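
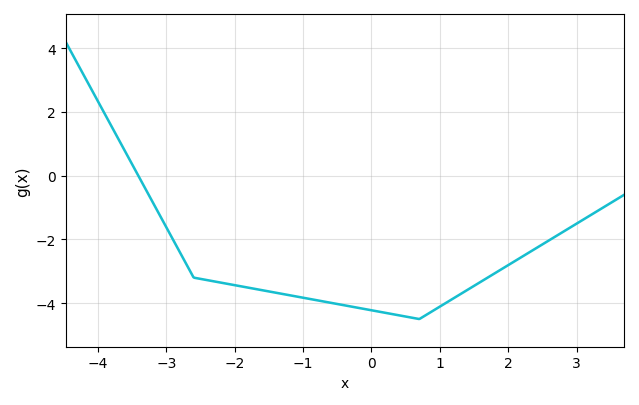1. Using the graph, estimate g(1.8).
-3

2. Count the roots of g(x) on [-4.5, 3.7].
1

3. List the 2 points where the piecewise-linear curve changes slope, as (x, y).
(-2.6, -3.2); (0.7, -4.5)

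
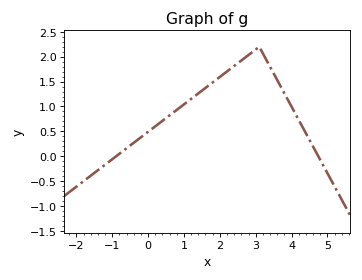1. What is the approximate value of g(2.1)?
1.65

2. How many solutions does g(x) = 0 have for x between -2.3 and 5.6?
2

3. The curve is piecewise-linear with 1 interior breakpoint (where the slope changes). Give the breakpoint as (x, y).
(3.1, 2.2)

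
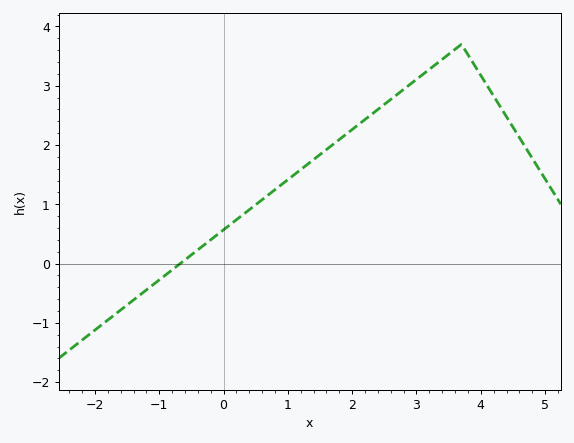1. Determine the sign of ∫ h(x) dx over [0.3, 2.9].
positive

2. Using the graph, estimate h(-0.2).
0.401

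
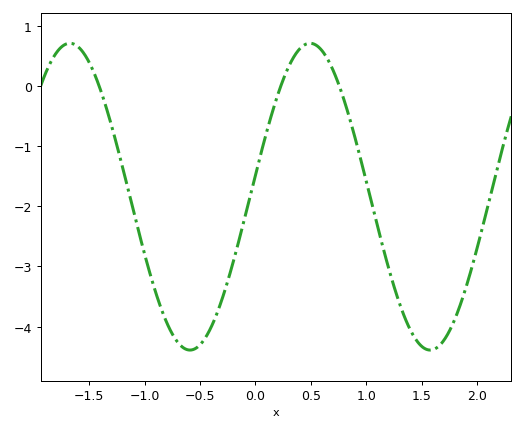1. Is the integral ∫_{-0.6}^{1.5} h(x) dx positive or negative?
negative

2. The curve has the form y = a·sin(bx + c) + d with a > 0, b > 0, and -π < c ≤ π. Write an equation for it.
y = 2.55sin(2.9x + 0.14) - 1.84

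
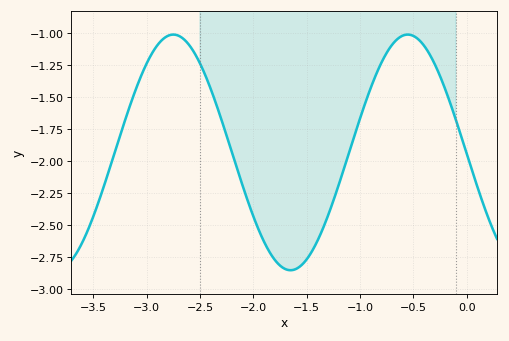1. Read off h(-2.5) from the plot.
-1.23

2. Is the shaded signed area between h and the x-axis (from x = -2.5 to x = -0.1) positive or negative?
negative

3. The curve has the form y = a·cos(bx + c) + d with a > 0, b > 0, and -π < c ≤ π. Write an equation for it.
y = 0.92cos(2.86x + 1.58) - 1.93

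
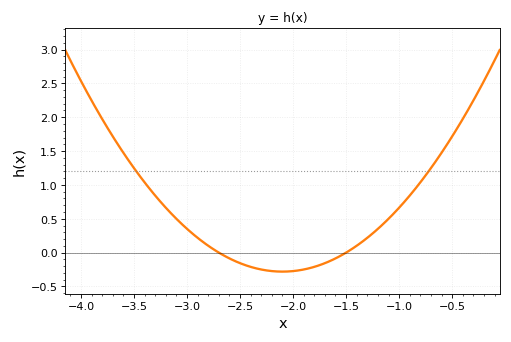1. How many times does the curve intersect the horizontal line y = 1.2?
2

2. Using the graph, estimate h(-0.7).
1.25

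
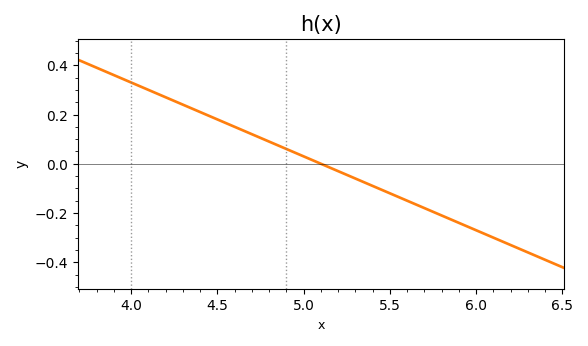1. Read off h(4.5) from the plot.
0.18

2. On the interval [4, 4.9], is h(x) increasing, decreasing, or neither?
decreasing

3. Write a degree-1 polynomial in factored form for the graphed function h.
y = -0.3(x - 5.1)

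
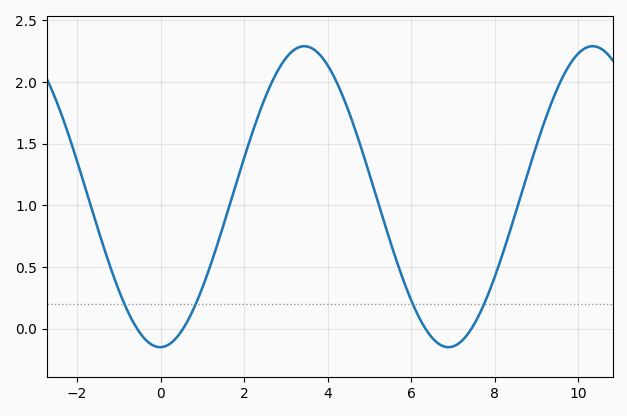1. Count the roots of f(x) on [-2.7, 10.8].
4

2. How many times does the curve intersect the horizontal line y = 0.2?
4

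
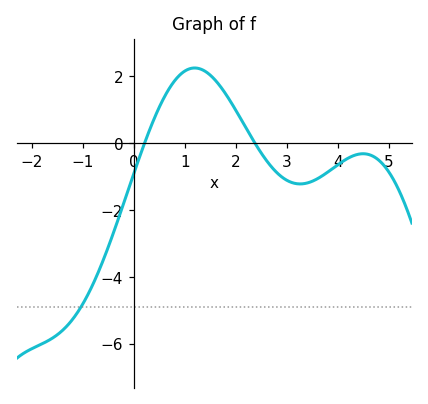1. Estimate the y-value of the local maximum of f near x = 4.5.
-0.4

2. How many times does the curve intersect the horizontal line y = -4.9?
1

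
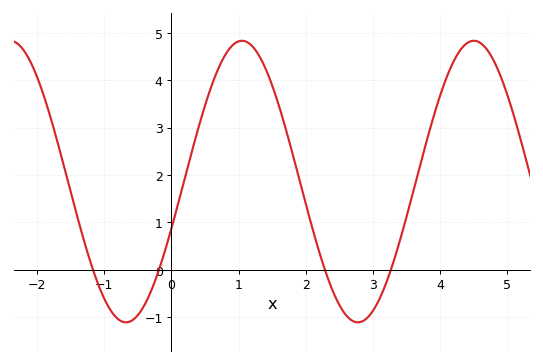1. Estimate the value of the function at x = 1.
4.82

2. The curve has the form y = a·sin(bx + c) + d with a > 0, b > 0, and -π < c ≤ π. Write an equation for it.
y = 2.97sin(1.82x - 0.34) + 1.86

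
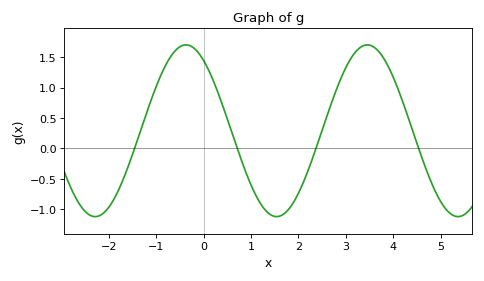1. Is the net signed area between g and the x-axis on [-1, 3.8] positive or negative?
positive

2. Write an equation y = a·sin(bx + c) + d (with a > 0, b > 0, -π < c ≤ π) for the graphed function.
y = 1.41sin(1.64x + 2.19) + 0.29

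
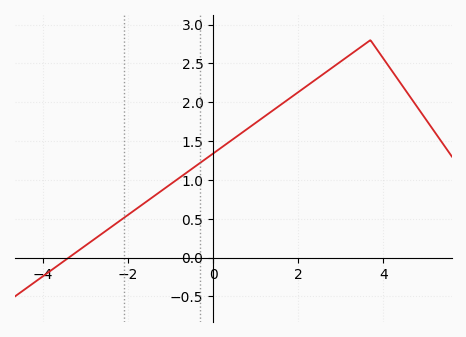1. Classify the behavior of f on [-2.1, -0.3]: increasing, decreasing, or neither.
increasing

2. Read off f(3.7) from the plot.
2.8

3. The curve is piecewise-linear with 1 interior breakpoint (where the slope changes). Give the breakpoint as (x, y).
(3.7, 2.8)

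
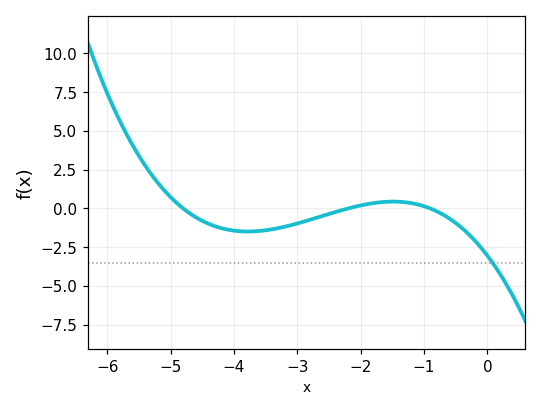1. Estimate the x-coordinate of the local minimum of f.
-3.8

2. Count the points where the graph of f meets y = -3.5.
1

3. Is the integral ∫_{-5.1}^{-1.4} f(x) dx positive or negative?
negative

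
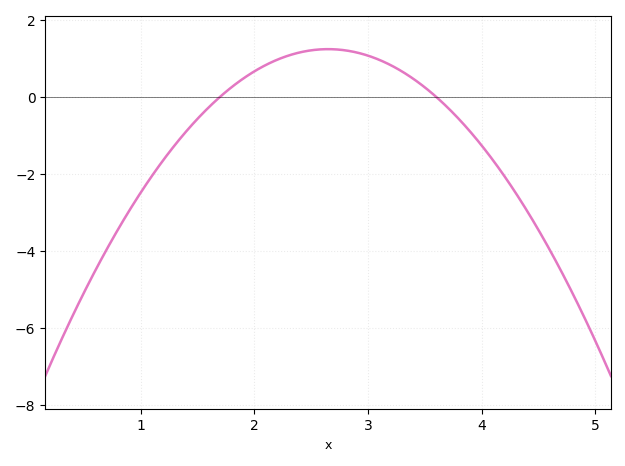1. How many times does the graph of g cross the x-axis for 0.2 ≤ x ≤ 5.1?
2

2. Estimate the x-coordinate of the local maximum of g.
2.7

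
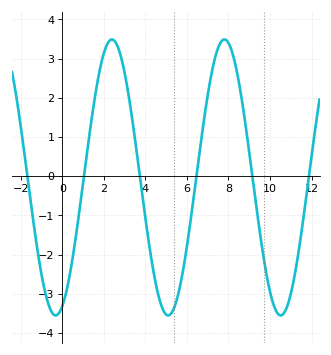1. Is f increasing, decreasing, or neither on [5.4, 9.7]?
neither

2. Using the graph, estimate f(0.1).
-3.14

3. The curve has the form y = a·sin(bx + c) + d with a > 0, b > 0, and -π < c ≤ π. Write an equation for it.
y = 3.52sin(1.16x - 1.2) - 0.03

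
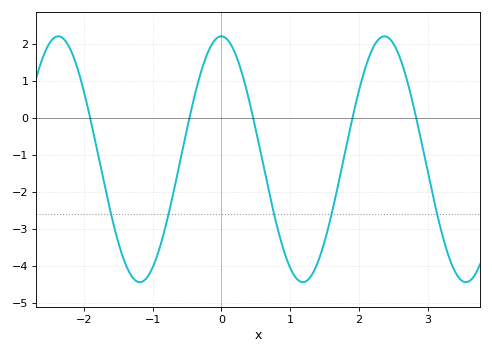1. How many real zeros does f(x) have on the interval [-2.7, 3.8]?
5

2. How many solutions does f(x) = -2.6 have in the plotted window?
5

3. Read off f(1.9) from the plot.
-0.1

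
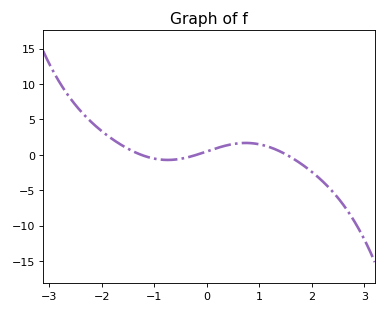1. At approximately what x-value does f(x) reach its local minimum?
-0.7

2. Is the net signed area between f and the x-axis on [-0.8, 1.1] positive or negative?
positive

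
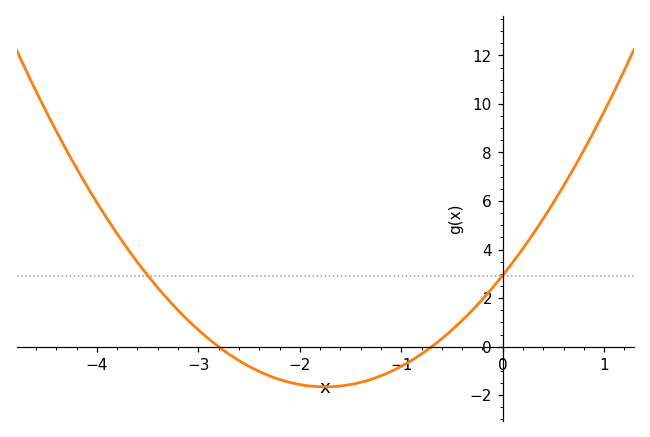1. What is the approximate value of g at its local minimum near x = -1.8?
-1.6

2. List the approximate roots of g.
-2.8, -0.7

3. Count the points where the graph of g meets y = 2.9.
2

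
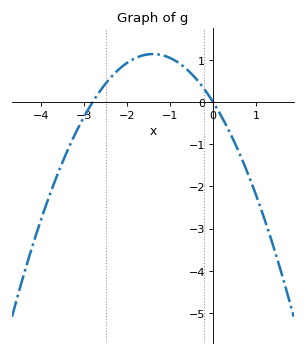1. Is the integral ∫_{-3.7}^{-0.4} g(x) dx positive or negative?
positive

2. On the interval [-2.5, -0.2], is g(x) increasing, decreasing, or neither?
neither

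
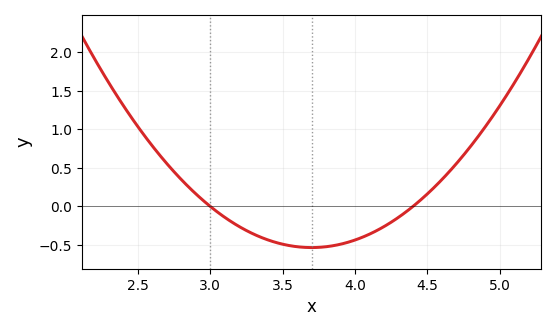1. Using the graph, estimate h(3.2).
-0.262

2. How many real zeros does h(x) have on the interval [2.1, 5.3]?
2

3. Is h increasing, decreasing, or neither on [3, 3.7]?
decreasing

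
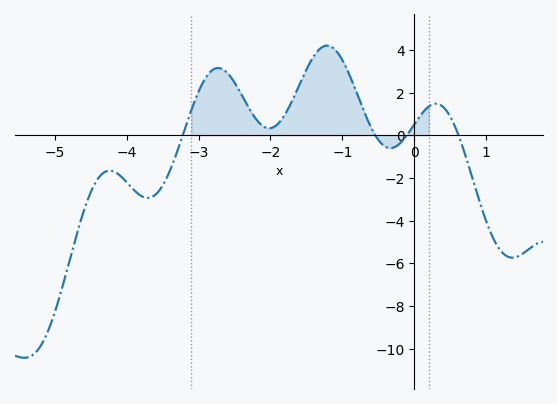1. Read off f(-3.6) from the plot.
-2.8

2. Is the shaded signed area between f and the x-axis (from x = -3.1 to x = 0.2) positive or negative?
positive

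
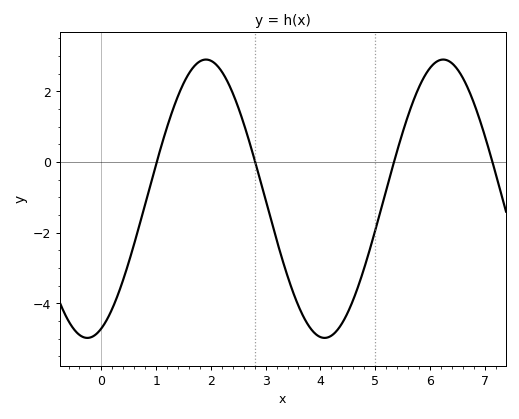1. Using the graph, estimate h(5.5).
0.823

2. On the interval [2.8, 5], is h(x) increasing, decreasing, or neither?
neither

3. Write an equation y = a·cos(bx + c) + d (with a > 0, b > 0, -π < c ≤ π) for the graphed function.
y = 3.94cos(1.45x - 2.77) - 1.04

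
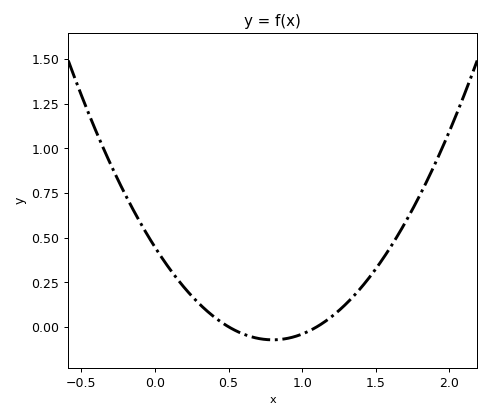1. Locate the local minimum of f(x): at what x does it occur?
0.8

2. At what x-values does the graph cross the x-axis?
0.5, 1.1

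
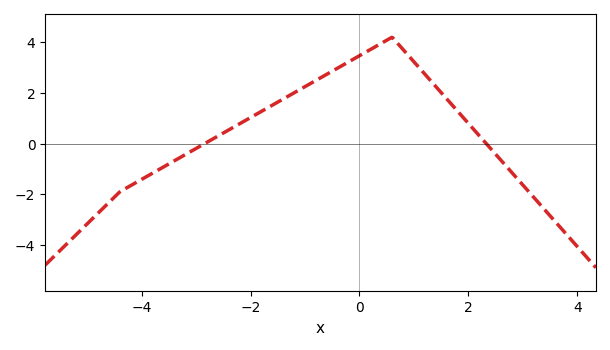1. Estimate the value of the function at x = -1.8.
1.27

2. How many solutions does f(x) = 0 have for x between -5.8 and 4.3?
2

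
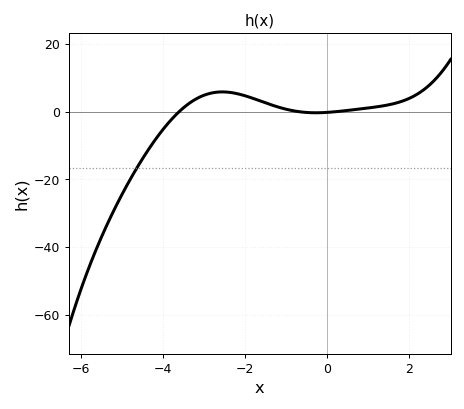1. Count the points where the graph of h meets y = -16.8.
1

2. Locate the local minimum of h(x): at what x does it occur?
-0.2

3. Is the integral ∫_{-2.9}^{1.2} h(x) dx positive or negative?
positive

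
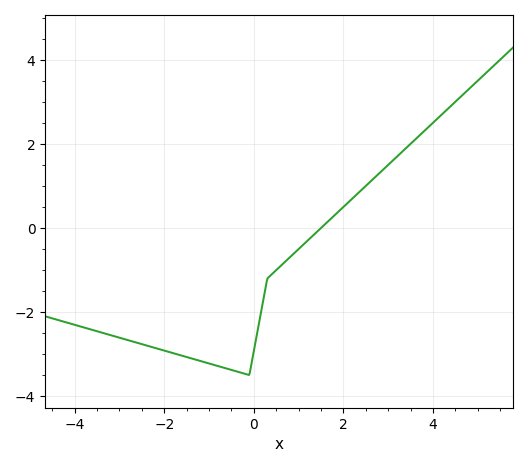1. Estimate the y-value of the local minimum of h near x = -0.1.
-3.5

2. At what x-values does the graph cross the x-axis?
1.5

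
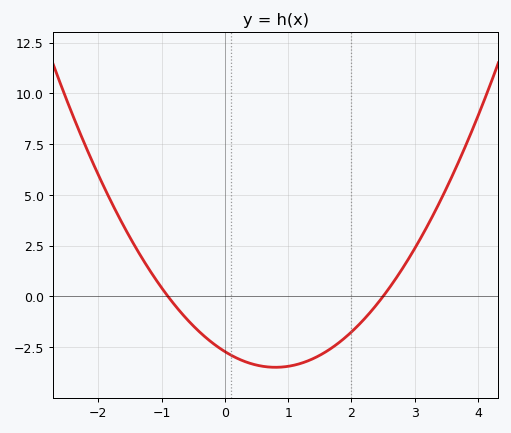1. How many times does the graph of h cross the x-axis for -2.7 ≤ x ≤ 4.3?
2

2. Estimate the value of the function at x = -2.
5.99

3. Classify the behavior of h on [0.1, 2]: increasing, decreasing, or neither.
neither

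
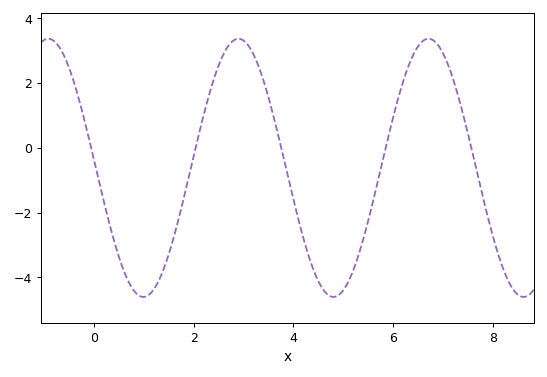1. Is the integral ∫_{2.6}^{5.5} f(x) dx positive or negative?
negative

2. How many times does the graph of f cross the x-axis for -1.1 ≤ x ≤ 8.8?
5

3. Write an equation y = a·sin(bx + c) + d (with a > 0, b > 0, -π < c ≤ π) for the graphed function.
y = 3.98sin(1.6x + 3.1) - 0.62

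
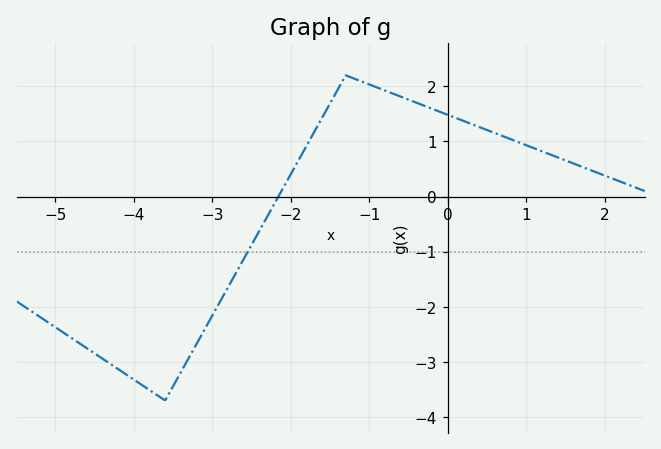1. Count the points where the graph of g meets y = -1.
1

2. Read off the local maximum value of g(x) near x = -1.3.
2.2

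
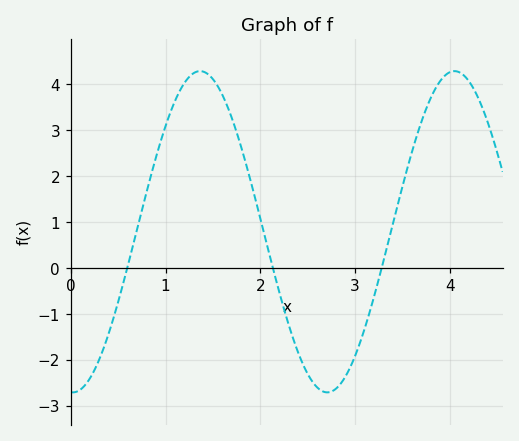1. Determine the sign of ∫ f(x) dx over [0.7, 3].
positive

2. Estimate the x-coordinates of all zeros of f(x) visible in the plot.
0.6, 2.1, 3.3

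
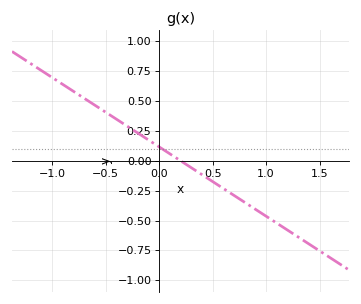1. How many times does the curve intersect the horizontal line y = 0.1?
1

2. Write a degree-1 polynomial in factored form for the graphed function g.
y = -0.58(x - 0.2)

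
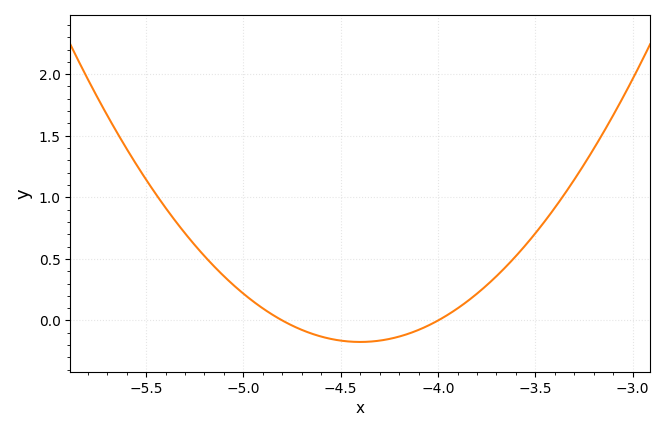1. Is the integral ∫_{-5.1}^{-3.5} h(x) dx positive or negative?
positive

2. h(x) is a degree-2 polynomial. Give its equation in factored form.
y = 1.09(x + 4.8)(x + 4)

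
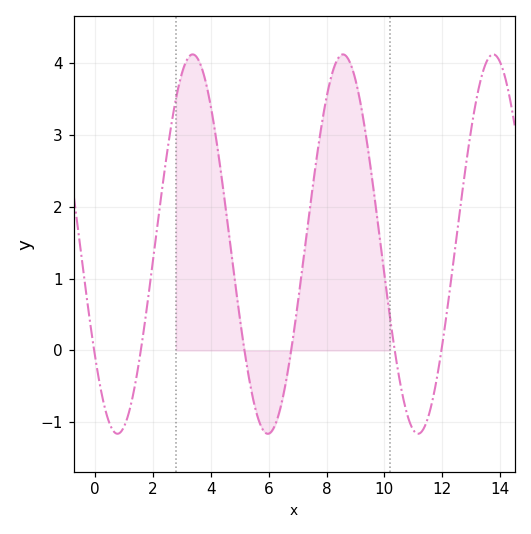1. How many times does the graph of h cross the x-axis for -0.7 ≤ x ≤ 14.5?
6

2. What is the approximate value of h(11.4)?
-1.05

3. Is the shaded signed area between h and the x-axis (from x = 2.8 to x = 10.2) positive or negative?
positive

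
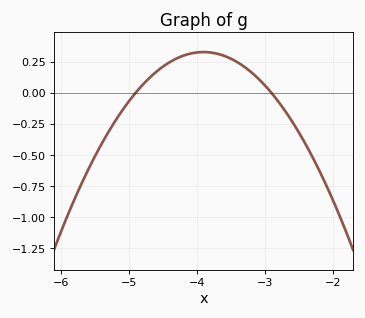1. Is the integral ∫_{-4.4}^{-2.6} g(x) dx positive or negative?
positive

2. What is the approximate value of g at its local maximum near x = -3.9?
0.33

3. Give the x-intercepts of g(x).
-4.9, -2.9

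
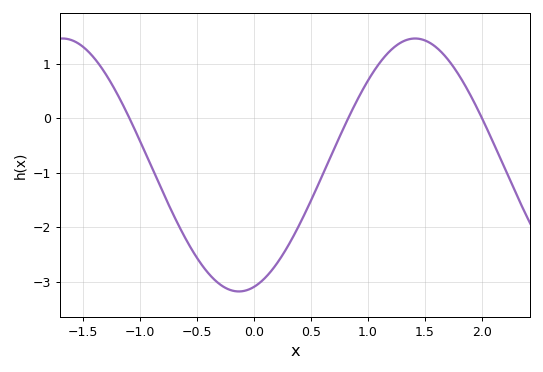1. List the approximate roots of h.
-1.09, 0.828, 2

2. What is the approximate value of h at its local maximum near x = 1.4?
1.46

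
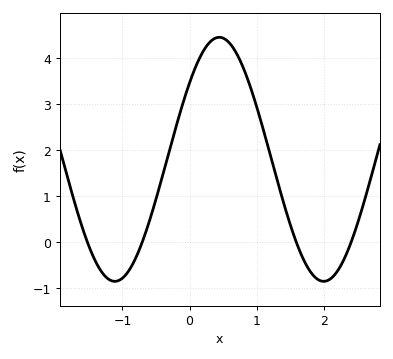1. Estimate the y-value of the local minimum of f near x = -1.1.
-0.8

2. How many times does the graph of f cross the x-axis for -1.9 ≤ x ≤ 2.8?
4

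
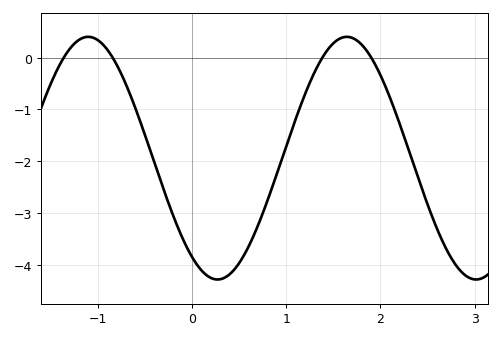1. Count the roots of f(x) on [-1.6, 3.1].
4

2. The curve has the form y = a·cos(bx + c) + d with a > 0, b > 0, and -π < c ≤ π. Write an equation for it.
y = 2.34cos(2.29x + 2.52) - 1.94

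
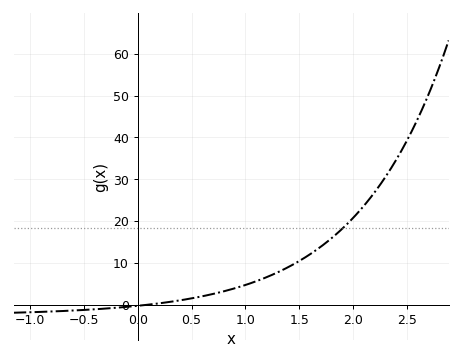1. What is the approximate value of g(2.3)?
30.5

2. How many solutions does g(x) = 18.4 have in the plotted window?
1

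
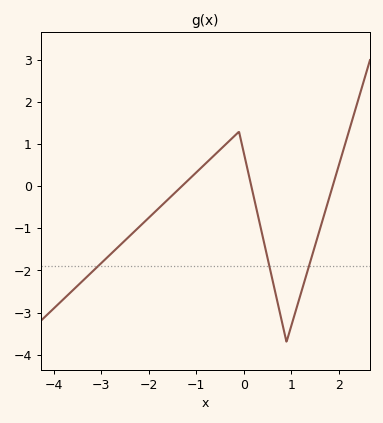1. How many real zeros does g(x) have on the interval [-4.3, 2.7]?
3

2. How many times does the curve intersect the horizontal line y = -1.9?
3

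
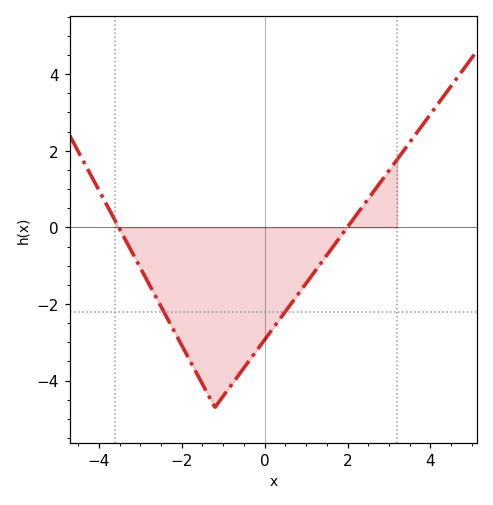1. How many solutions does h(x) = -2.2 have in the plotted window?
2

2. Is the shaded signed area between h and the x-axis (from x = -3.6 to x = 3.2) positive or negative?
negative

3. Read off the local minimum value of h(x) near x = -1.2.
-4.6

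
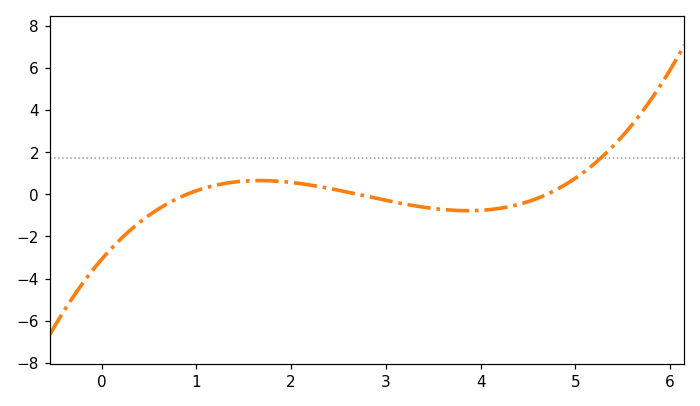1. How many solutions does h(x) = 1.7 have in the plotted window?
1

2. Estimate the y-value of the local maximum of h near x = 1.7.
0.649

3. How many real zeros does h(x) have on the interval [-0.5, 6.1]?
3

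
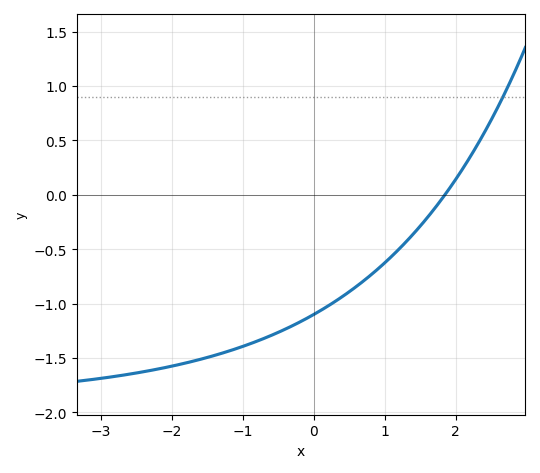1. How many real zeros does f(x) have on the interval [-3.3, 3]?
1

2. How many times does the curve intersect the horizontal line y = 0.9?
1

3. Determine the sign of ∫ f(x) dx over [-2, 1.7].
negative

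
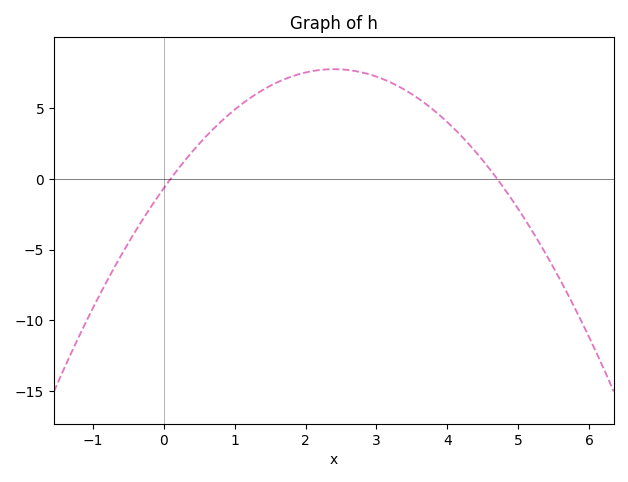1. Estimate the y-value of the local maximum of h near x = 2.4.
7.72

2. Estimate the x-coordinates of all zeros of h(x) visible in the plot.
0.1, 4.7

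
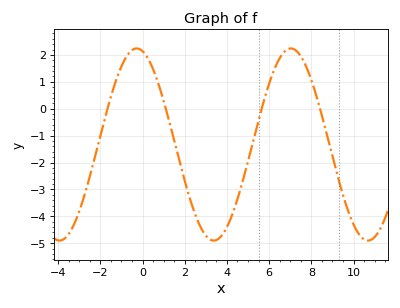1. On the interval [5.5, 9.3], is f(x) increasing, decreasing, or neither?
neither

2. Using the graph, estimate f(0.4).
1.6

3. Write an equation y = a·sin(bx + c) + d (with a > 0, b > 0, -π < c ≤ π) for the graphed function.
y = 3.57sin(0.86x + 1.8) - 1.33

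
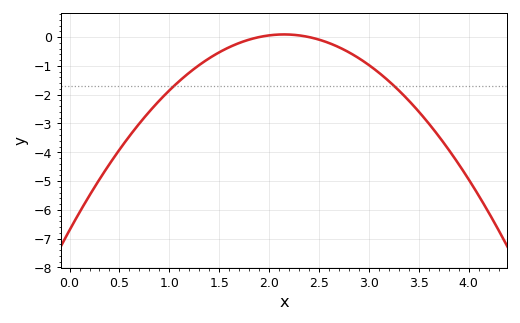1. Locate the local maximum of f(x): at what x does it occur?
2.1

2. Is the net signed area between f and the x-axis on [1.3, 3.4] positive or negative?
negative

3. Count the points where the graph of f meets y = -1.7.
2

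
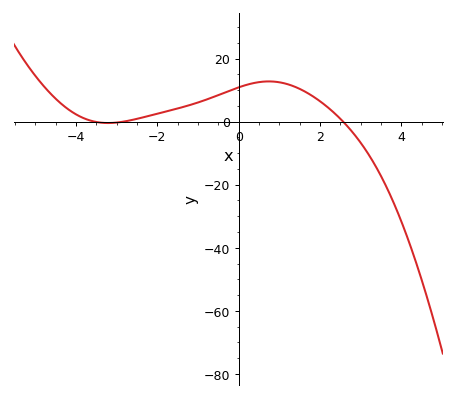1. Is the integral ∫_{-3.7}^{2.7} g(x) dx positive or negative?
positive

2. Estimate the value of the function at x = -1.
6.09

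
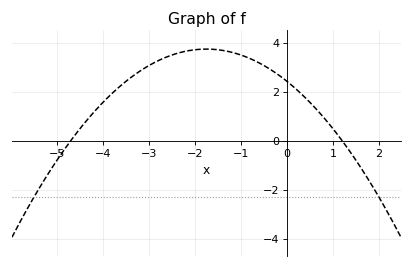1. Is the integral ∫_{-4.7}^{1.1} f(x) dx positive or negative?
positive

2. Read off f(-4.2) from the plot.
1.2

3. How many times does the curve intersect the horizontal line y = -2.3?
2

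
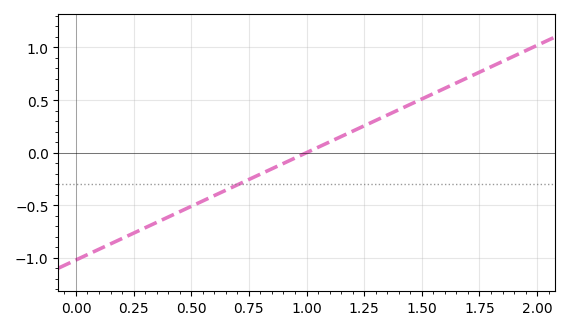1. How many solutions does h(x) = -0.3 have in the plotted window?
1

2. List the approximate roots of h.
1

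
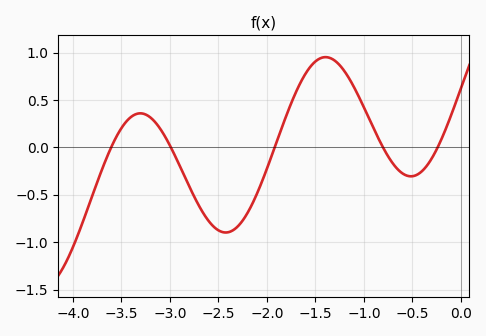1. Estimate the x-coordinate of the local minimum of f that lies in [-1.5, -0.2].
-0.5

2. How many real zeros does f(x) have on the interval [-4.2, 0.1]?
5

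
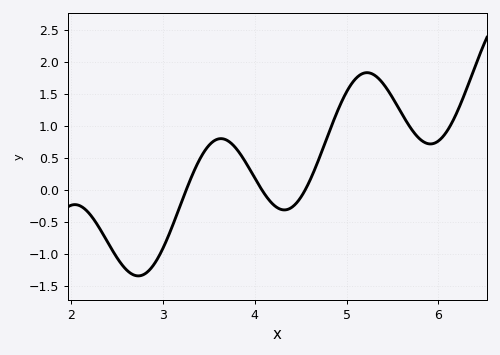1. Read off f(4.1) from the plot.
-0.049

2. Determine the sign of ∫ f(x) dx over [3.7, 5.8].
positive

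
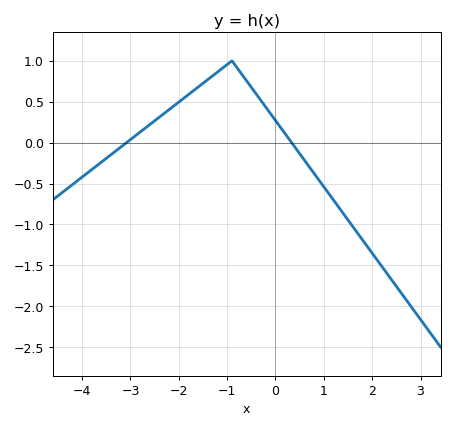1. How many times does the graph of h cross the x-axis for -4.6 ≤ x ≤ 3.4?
2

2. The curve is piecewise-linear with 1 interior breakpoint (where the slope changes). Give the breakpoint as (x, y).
(-0.9, 1)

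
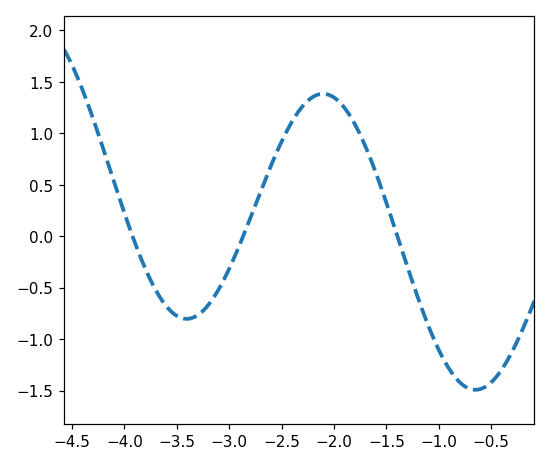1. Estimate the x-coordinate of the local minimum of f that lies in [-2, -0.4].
-0.651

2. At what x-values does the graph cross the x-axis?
-3.92, -2.87, -1.4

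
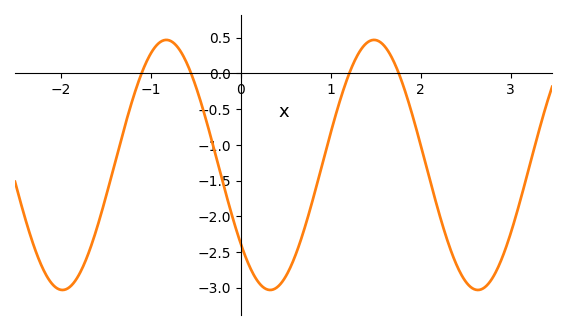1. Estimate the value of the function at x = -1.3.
-0.8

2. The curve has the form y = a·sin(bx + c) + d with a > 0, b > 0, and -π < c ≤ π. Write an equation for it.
y = 1.75sin(2.7x - 2.5) - 1.28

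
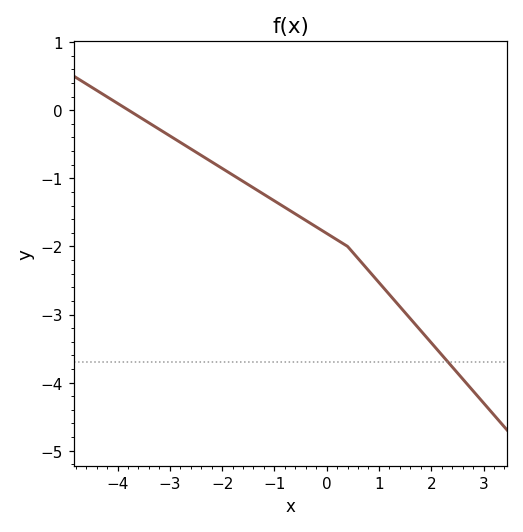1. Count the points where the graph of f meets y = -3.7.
1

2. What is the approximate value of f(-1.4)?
-1.14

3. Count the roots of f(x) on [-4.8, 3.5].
1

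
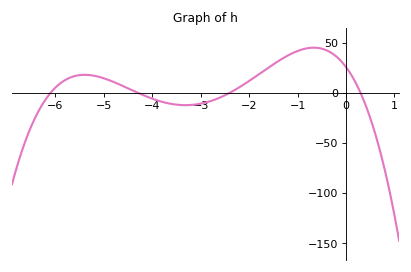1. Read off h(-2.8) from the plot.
-8.35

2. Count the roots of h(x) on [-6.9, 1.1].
4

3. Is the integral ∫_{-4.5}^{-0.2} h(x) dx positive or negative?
positive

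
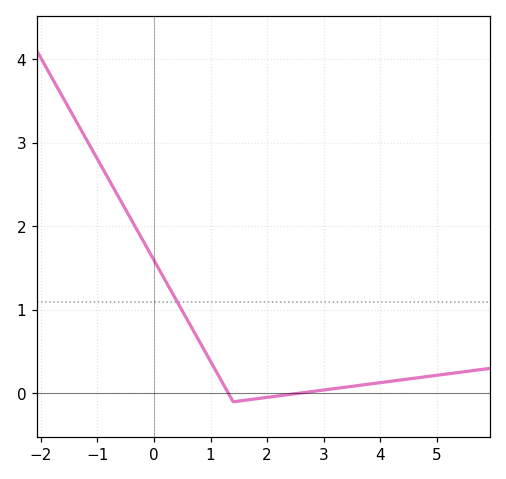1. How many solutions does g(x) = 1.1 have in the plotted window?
1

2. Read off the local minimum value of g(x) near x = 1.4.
-0.1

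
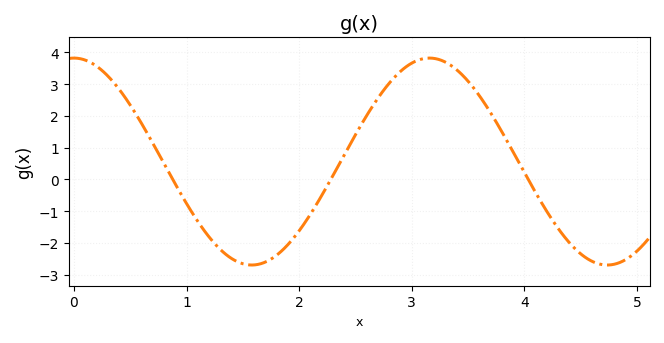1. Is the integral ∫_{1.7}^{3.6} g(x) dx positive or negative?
positive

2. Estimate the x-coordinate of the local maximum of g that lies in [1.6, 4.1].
3.16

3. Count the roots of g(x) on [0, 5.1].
3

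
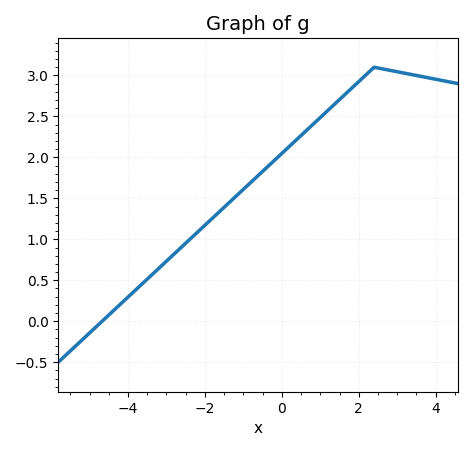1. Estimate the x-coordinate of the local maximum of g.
2.4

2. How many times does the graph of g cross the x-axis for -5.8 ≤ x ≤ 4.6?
1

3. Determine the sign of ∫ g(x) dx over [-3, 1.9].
positive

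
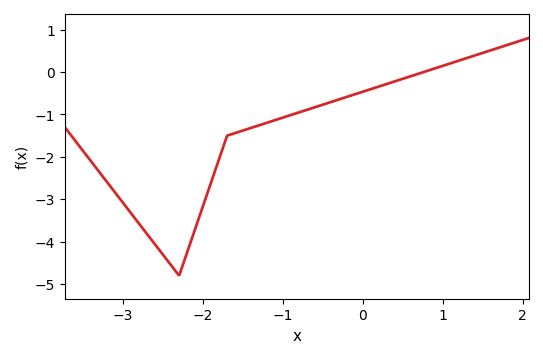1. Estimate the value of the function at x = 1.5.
0.45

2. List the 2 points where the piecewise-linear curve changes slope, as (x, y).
(-2.3, -4.8); (-1.7, -1.5)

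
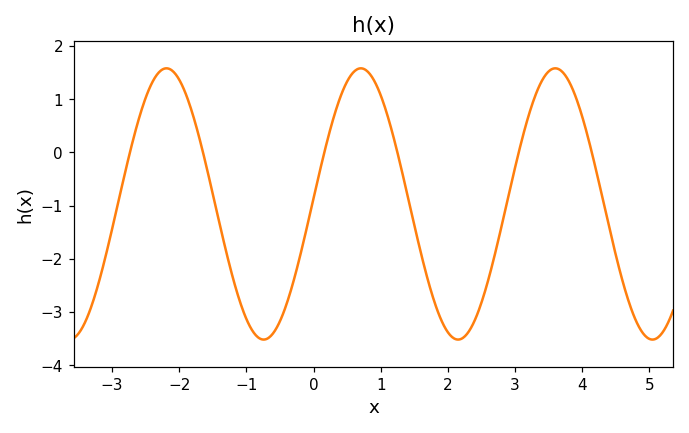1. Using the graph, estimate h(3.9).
1.1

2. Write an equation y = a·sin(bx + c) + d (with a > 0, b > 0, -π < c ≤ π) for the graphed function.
y = 2.55sin(2.2x + 0.04) - 0.97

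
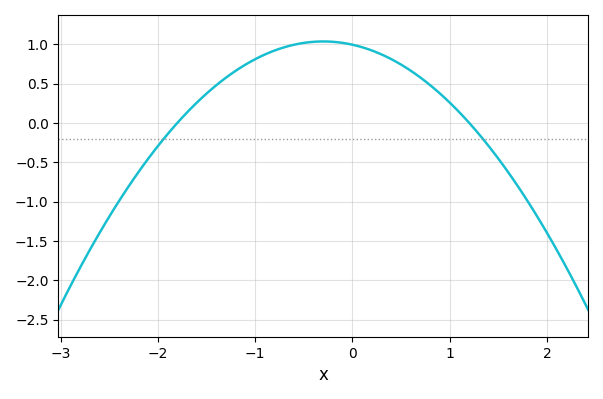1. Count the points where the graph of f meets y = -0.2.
2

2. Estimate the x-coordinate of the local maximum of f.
-0.3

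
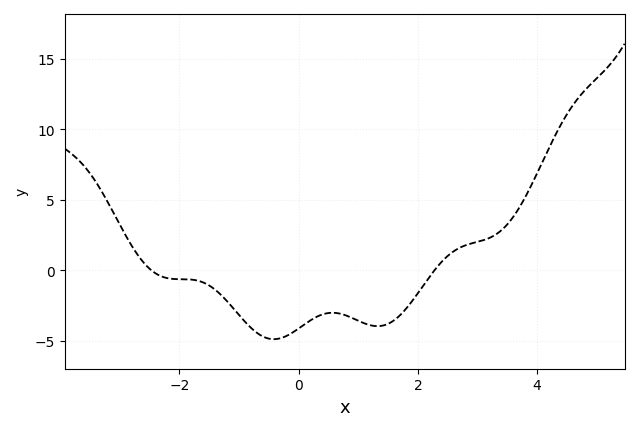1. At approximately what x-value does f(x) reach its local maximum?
0.569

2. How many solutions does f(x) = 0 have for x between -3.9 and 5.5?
2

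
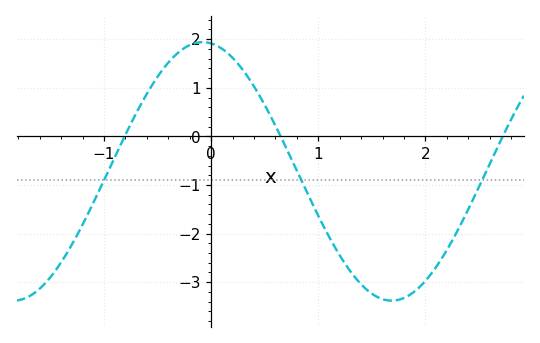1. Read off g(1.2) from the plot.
-2.4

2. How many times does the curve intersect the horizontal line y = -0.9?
3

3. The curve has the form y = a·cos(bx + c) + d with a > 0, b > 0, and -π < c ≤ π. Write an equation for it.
y = 2.66cos(1.8x + 0.14) - 0.72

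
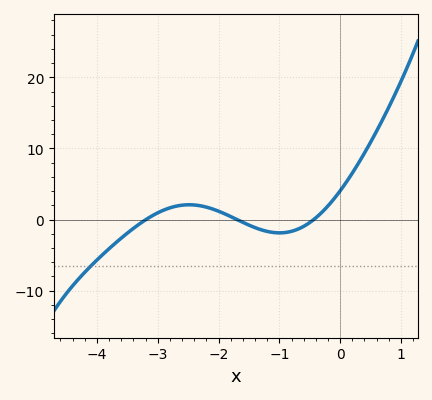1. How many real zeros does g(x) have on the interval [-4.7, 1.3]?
3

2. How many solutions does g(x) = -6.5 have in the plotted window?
1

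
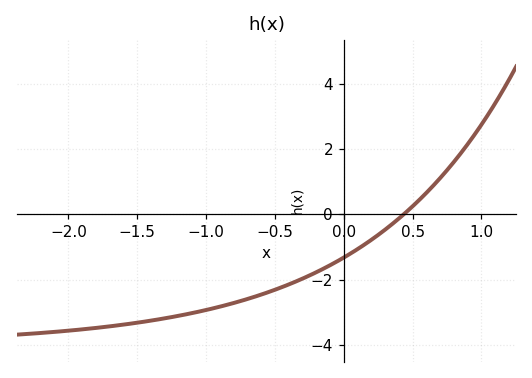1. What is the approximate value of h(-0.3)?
-1.97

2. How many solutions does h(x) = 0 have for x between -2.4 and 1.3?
1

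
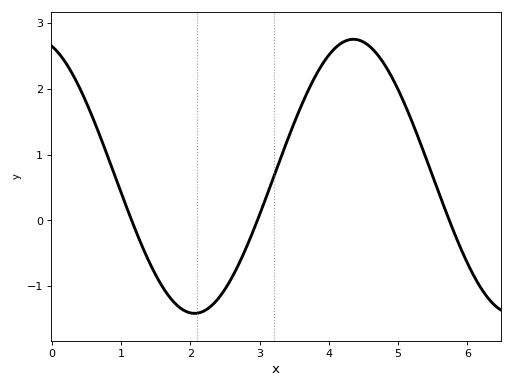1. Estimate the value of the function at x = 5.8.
-0.163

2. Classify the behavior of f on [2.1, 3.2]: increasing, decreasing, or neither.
increasing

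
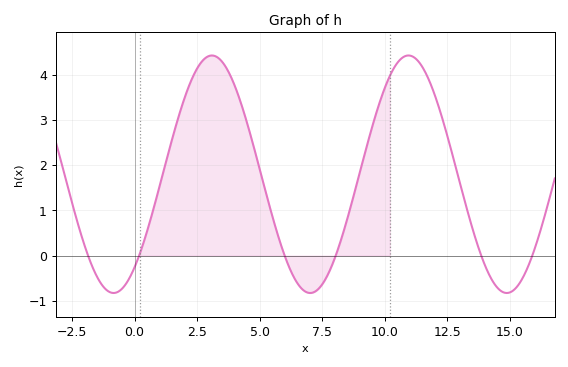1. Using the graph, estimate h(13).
1.6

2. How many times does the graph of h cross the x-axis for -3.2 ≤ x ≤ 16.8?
6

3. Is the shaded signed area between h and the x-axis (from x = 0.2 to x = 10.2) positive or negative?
positive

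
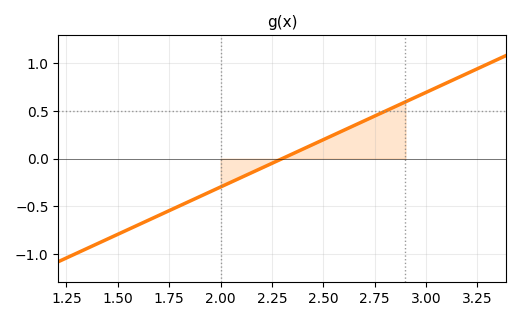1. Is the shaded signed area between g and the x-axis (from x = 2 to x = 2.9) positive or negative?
positive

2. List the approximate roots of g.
2.3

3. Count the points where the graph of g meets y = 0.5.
1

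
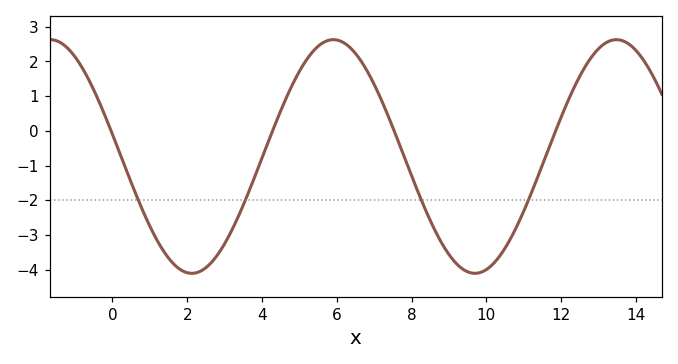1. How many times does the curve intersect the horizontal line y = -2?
4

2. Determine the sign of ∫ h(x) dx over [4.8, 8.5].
positive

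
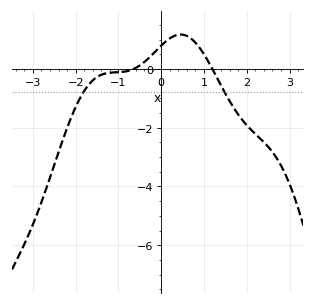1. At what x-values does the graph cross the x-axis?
-0.642, 1.2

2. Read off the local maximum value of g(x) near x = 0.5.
1.17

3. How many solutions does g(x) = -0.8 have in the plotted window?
2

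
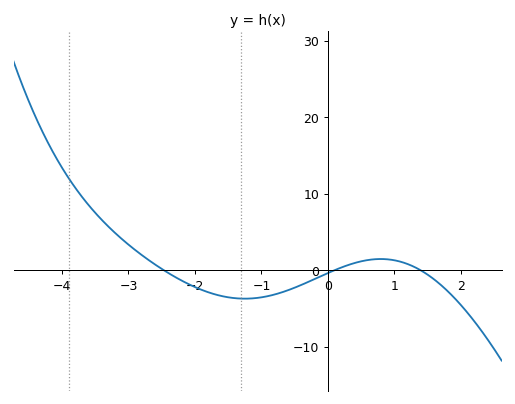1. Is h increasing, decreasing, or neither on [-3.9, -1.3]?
decreasing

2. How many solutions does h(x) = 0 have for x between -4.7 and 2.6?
3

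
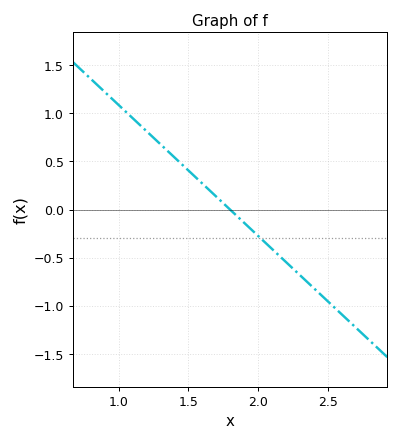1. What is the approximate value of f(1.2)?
0.8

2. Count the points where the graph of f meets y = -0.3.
1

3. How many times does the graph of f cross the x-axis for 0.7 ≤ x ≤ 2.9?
1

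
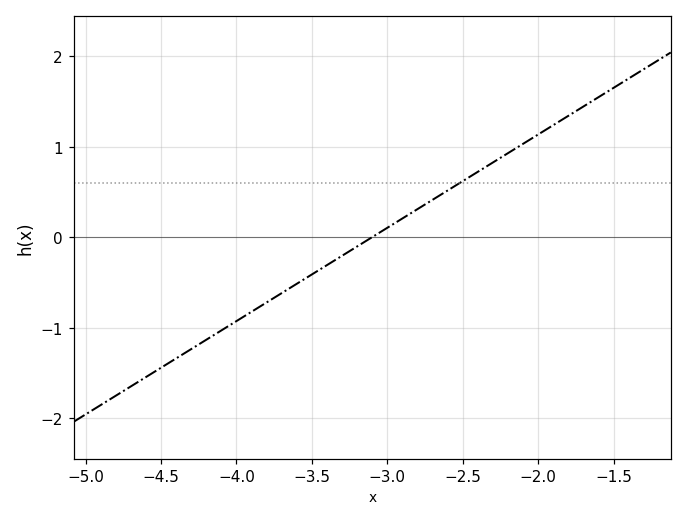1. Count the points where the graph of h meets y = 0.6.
1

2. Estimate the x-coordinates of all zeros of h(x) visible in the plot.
-3.1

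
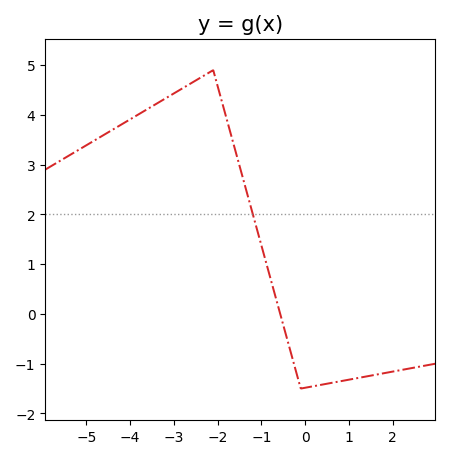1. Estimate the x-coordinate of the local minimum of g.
0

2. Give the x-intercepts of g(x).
-0.6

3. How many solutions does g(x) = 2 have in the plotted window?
1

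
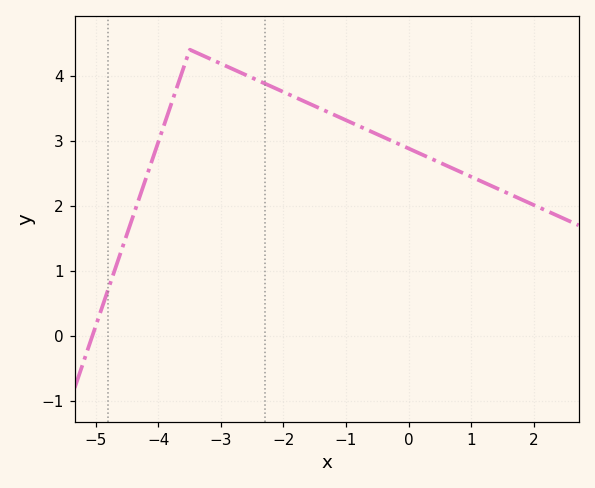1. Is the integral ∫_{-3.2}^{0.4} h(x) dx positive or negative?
positive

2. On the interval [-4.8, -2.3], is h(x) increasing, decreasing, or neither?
neither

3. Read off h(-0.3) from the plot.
3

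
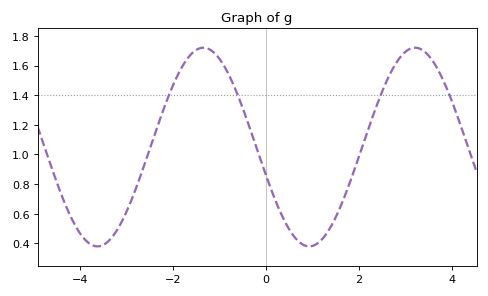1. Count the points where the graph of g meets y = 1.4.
4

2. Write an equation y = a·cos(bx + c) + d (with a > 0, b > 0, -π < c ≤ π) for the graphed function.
y = 0.67cos(1.38x + 1.85) + 1.05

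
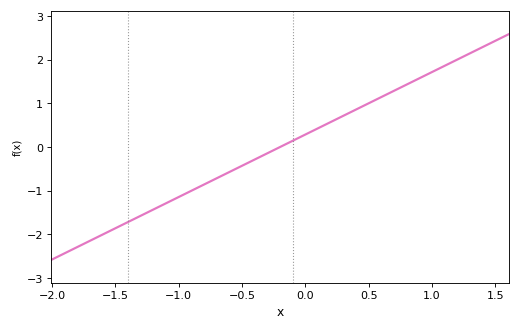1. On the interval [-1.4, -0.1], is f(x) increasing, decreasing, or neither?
increasing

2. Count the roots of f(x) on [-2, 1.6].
1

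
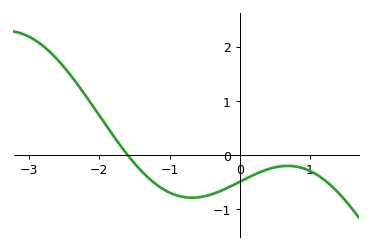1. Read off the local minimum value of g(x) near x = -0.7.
-0.79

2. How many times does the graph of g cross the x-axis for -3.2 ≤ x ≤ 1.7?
1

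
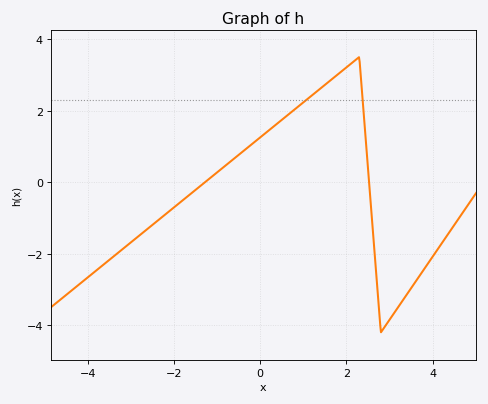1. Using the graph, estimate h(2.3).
3.6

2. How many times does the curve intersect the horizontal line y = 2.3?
2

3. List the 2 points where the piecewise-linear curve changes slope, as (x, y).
(2.3, 3.5); (2.8, -4.2)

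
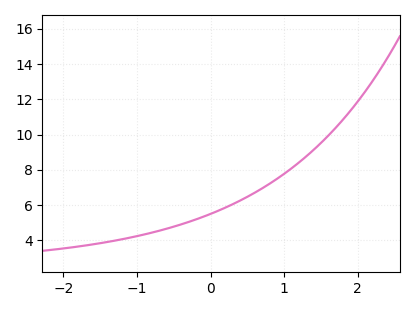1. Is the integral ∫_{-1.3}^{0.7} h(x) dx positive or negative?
positive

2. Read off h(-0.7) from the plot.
4.6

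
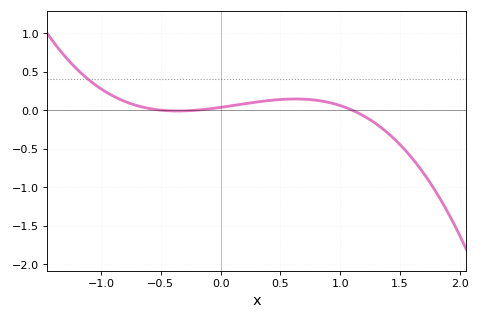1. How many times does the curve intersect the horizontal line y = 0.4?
1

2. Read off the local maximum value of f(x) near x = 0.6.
0.145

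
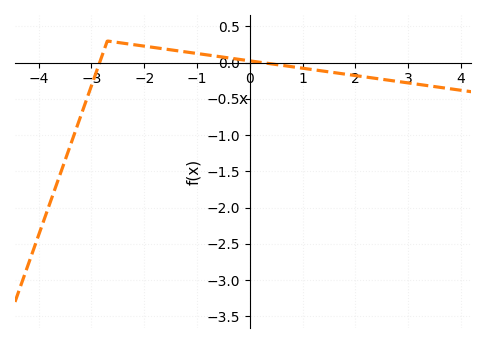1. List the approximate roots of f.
-2.85, 0.255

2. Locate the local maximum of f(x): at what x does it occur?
-2.7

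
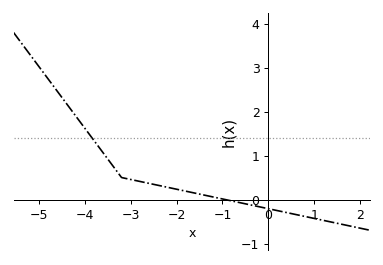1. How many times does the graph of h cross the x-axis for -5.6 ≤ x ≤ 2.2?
1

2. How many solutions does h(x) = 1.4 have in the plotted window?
1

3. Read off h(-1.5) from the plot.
0.124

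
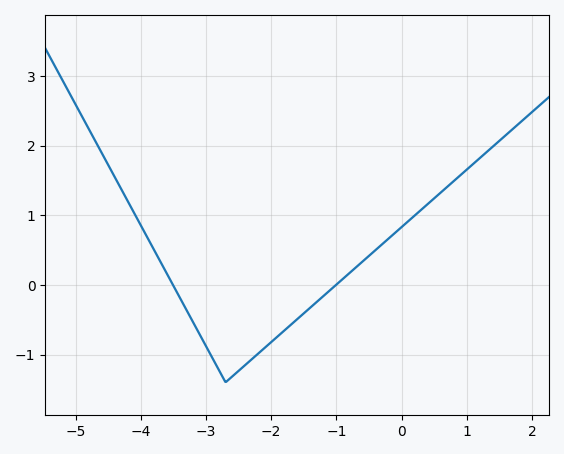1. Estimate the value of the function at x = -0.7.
0.252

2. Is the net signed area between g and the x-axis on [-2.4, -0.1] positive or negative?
negative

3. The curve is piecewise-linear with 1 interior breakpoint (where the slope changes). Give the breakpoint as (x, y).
(-2.7, -1.4)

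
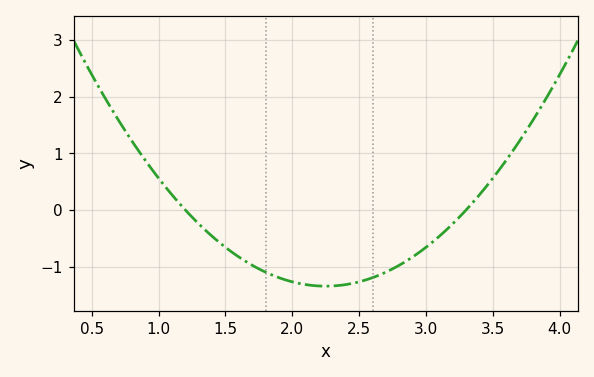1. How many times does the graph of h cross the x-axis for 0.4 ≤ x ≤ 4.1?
2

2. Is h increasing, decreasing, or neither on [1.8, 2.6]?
neither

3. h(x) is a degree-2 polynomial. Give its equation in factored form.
y = 1.22(x - 1.2)(x - 3.3)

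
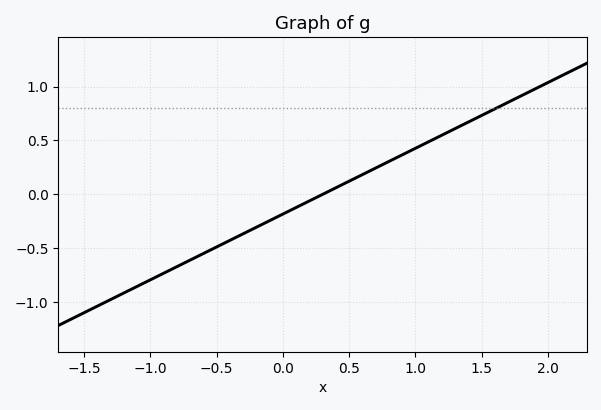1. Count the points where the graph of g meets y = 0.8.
1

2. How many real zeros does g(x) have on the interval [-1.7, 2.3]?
1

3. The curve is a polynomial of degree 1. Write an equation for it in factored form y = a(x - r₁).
y = 0.61(x - 0.3)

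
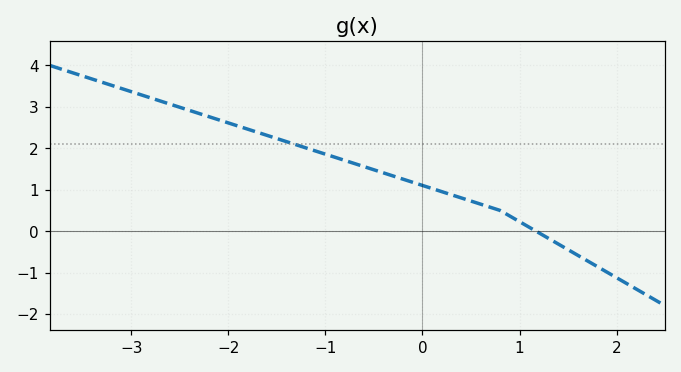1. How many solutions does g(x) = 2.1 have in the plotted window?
1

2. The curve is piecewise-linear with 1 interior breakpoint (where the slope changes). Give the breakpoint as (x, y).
(0.8, 0.5)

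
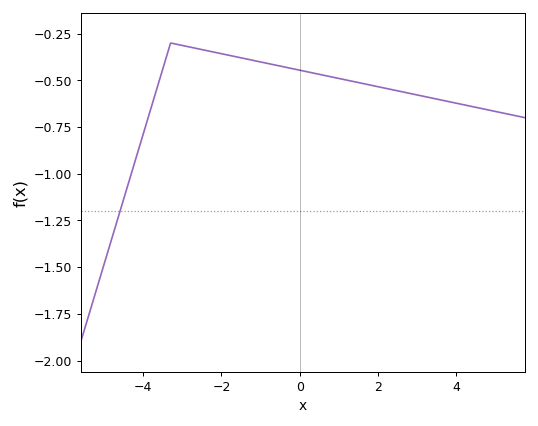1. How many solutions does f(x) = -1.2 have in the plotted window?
1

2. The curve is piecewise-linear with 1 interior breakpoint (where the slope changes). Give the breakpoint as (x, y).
(-3.3, -0.3)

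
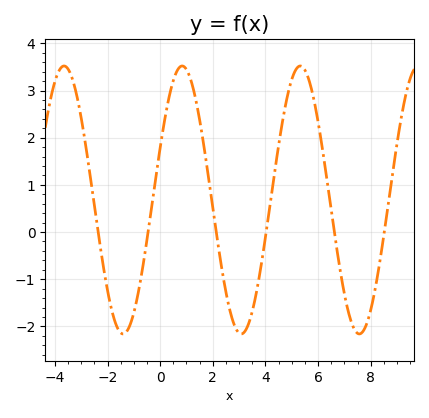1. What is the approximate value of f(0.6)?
3.37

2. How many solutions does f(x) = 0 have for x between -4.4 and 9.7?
6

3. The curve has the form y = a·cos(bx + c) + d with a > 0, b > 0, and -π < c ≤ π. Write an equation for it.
y = 2.84cos(1.4x - 1.17) + 0.68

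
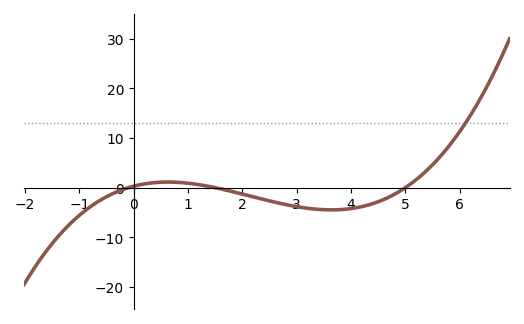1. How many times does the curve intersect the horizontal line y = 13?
1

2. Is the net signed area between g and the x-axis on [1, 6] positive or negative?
negative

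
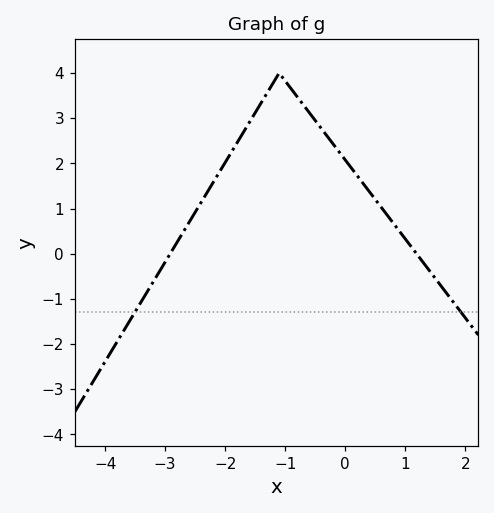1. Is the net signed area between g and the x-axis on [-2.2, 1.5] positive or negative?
positive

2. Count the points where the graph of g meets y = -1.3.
2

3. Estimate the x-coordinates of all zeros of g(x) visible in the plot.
-2.92, 1.19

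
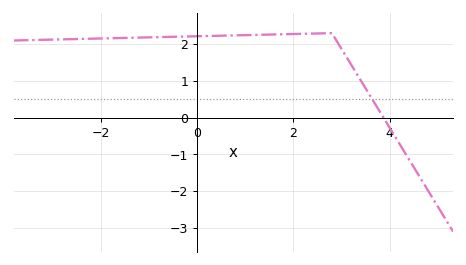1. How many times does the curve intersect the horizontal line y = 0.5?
1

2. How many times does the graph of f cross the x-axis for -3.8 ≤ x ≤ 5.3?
1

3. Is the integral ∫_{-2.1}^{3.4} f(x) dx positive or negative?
positive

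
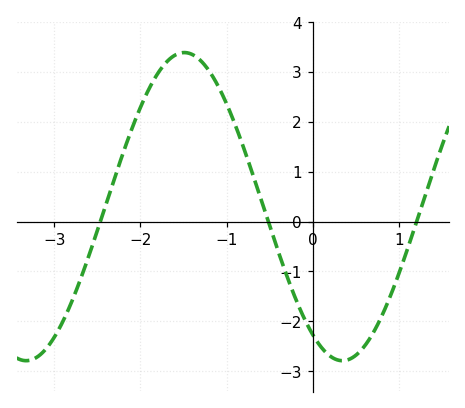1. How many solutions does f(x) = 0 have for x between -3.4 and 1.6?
3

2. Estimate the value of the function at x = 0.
-2.3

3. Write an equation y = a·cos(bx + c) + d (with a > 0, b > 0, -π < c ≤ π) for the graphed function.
y = 3.09cos(1.7x + 2.5) + 0.3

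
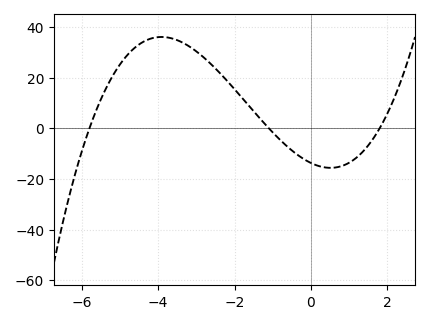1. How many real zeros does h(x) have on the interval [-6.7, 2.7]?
3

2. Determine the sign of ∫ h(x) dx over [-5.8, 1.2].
positive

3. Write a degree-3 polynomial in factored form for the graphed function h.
y = 1.19(x + 5.8)(x + 1.1)(x - 1.8)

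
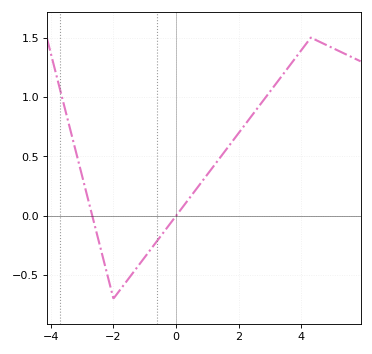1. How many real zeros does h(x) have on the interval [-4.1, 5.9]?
2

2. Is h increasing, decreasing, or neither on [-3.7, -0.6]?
neither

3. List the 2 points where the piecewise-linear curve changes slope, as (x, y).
(-2, -0.7); (4.3, 1.5)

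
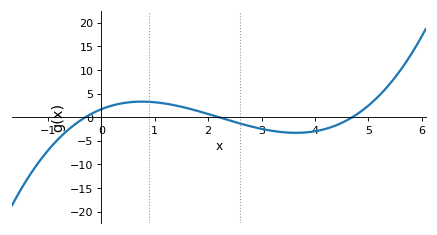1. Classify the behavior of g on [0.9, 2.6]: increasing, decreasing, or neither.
decreasing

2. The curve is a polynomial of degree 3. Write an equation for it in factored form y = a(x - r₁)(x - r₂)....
y = 0.55(x + 0.3)(x - 2.2)(x - 4.7)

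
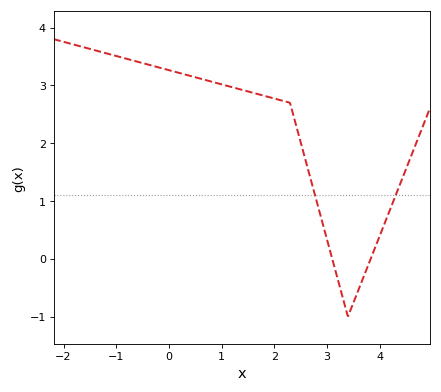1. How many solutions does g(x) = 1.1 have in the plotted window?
2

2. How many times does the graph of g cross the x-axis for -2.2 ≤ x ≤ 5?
2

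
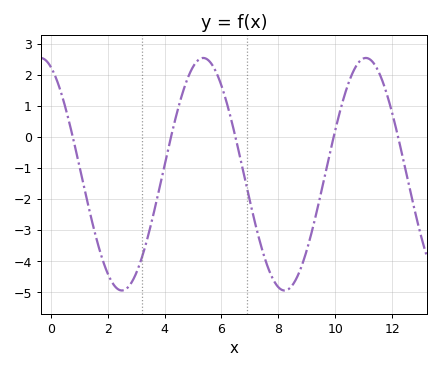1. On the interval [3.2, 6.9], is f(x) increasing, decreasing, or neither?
neither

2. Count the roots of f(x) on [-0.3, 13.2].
5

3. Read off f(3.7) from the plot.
-2.1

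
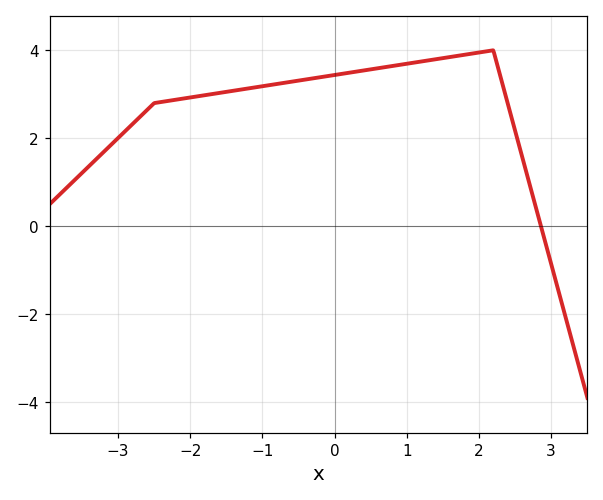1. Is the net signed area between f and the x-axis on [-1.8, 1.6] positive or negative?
positive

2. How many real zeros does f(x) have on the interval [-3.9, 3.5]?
1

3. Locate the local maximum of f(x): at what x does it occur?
2.2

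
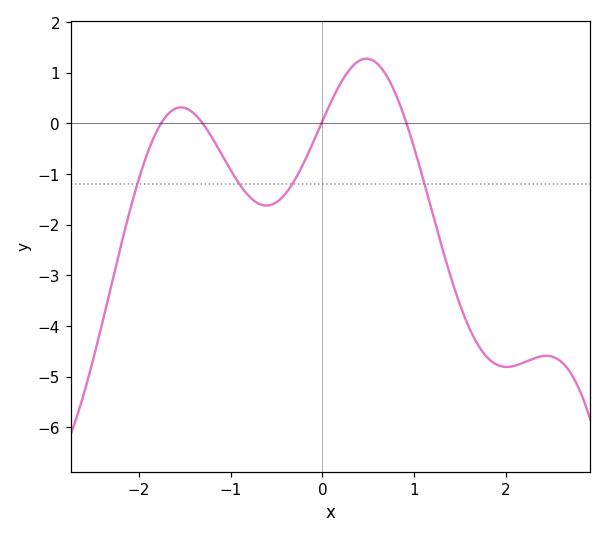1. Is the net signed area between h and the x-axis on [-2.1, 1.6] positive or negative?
negative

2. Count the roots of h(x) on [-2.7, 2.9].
4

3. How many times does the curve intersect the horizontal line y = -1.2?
4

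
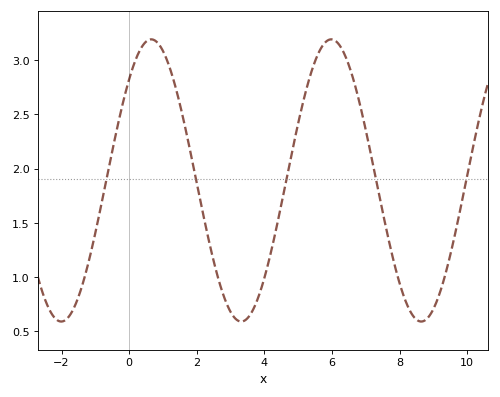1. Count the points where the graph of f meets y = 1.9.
5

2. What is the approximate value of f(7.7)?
1.31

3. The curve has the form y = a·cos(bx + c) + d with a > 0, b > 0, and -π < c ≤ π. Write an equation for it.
y = 1.3cos(1.18x - 0.77) + 1.89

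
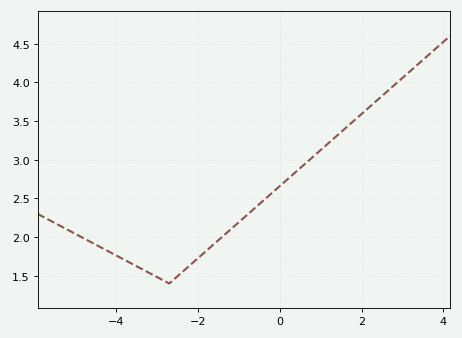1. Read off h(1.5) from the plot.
3.36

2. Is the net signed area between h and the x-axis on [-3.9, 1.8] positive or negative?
positive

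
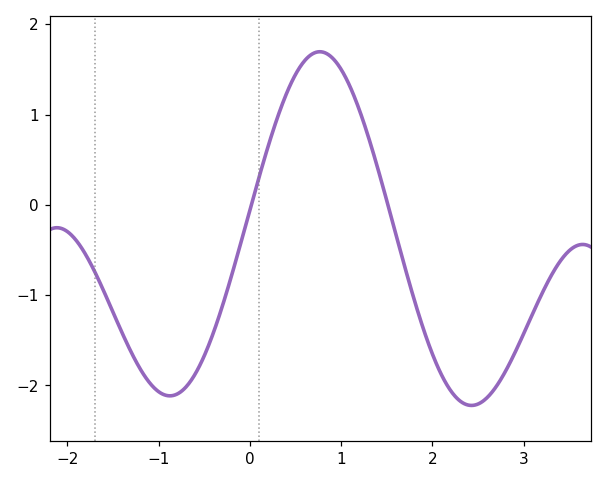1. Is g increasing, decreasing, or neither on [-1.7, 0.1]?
neither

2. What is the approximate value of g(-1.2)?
-1.82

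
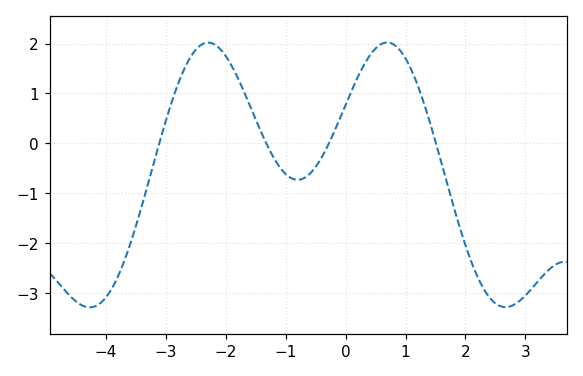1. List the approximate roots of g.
-3.11, -1.32, -0.279, 1.51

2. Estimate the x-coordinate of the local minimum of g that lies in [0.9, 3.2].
2.67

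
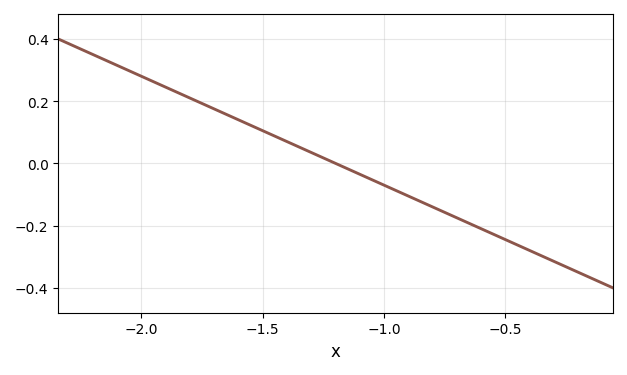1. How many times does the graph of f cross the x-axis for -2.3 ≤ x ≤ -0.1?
1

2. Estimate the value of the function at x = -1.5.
0.105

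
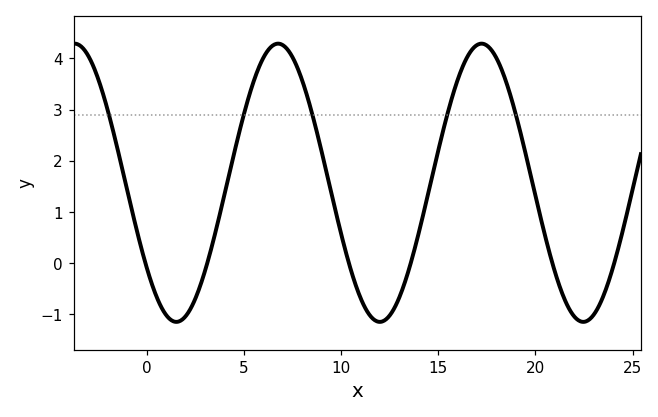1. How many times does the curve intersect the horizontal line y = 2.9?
5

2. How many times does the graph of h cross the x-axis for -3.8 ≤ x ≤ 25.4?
6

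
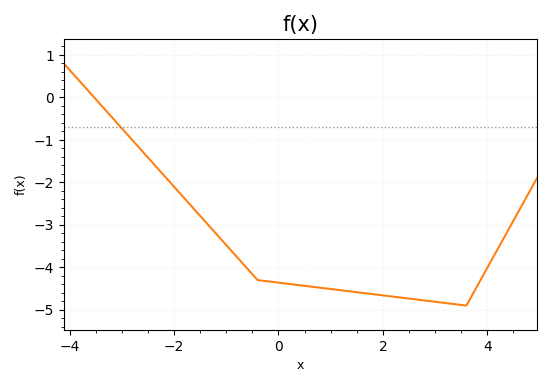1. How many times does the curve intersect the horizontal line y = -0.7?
1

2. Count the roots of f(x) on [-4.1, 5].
1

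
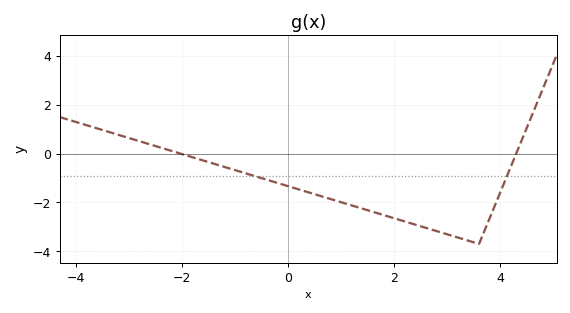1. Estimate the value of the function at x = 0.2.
-1.4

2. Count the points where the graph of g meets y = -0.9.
2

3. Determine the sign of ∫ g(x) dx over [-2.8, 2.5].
negative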